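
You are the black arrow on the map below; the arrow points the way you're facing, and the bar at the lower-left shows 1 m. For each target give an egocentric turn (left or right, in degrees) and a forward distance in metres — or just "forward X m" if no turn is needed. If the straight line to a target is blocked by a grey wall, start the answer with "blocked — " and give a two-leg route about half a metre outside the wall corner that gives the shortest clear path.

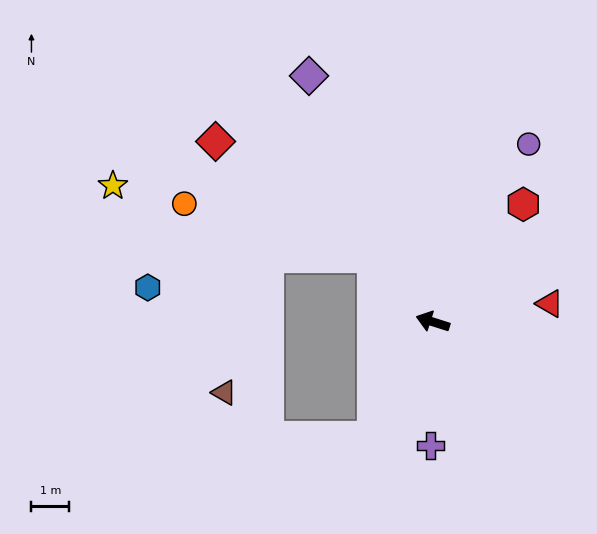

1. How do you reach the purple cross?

turn left 107°, forward 3.3 m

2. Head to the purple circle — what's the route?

turn right 101°, forward 5.4 m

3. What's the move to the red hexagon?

turn right 110°, forward 3.9 m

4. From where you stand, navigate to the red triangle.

turn right 154°, forward 3.1 m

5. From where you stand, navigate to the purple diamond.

turn right 46°, forward 7.3 m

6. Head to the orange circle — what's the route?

blocked — turn right 30°, forward 2.3 m, then turn left 32°, forward 5.2 m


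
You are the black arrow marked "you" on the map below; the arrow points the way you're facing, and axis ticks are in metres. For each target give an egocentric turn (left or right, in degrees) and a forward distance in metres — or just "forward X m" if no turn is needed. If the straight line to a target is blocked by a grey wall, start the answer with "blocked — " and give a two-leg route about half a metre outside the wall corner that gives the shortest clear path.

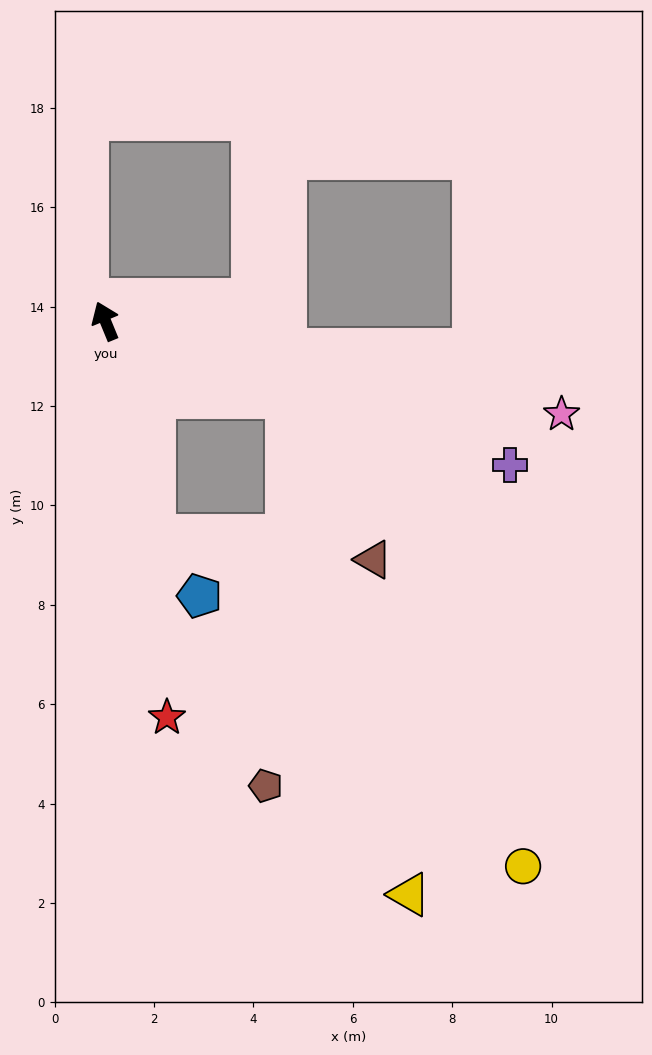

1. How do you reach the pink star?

turn right 124°, forward 9.4 m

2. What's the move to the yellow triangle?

blocked — turn right 135°, forward 3.9 m, then turn right 53°, forward 10.3 m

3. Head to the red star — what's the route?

turn left 166°, forward 8.1 m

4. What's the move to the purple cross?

turn right 132°, forward 8.6 m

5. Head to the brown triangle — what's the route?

blocked — turn right 135°, forward 3.9 m, then turn right 39°, forward 3.7 m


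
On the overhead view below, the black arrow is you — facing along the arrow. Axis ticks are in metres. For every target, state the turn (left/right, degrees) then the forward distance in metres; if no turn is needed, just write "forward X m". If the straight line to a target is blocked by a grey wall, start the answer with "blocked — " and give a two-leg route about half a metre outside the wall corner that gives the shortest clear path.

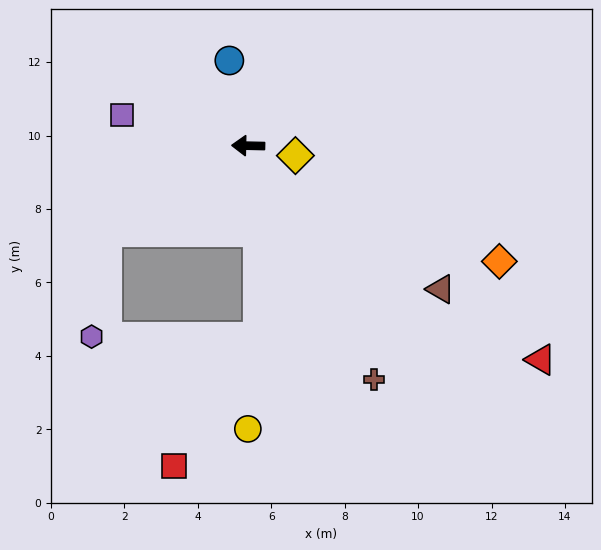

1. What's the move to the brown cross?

turn left 120°, forward 7.2 m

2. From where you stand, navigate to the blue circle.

turn right 76°, forward 2.4 m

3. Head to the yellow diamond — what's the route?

turn left 169°, forward 1.3 m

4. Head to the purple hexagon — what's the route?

blocked — turn left 32°, forward 4.5 m, then turn left 51°, forward 2.9 m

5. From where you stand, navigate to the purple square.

turn right 12°, forward 3.5 m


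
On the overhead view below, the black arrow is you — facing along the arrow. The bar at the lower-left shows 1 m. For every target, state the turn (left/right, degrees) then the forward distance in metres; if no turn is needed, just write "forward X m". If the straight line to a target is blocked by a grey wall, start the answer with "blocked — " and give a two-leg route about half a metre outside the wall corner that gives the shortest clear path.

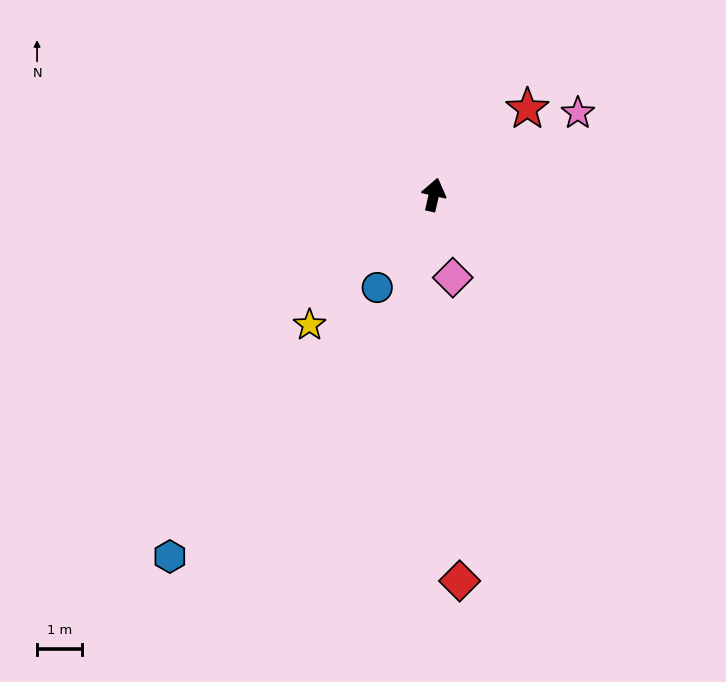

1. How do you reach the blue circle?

turn left 161°, forward 2.4 m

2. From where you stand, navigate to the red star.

turn right 35°, forward 2.8 m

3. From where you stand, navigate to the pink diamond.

turn right 154°, forward 1.9 m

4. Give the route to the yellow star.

turn left 149°, forward 4.0 m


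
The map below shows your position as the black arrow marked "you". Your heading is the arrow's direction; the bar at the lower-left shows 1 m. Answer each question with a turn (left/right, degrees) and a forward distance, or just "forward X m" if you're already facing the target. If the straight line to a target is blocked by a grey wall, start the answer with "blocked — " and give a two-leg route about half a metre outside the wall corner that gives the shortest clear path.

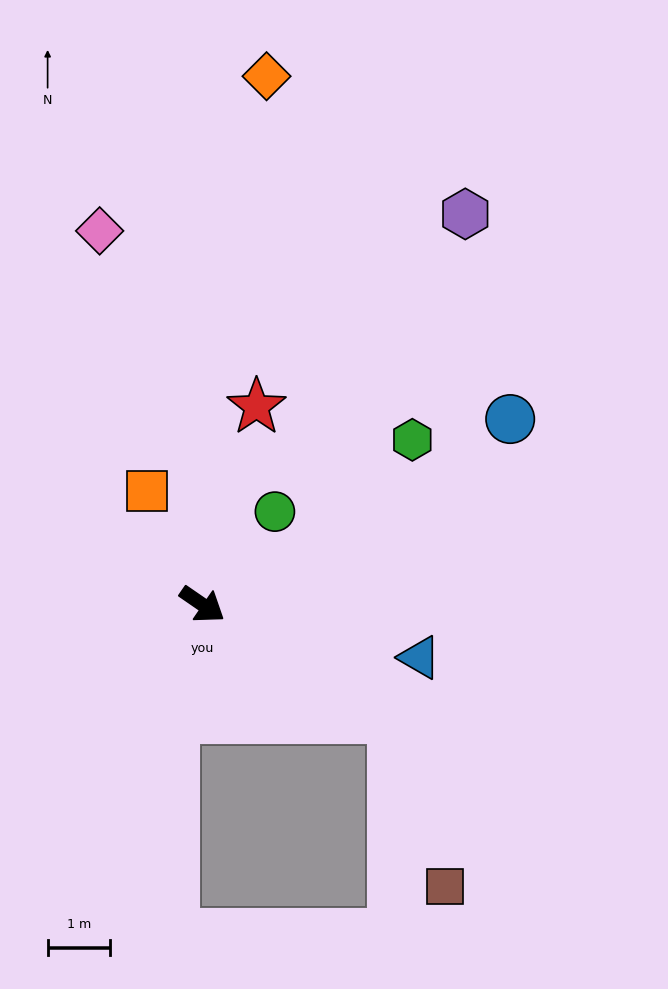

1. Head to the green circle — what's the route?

turn left 87°, forward 1.9 m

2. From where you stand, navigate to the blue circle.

turn left 66°, forward 5.7 m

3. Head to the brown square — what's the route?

blocked — turn left 4°, forward 3.6 m, then turn right 43°, forward 2.8 m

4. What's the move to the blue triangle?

turn left 21°, forward 3.6 m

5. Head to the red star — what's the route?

turn left 109°, forward 3.3 m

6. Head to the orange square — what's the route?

turn left 150°, forward 2.0 m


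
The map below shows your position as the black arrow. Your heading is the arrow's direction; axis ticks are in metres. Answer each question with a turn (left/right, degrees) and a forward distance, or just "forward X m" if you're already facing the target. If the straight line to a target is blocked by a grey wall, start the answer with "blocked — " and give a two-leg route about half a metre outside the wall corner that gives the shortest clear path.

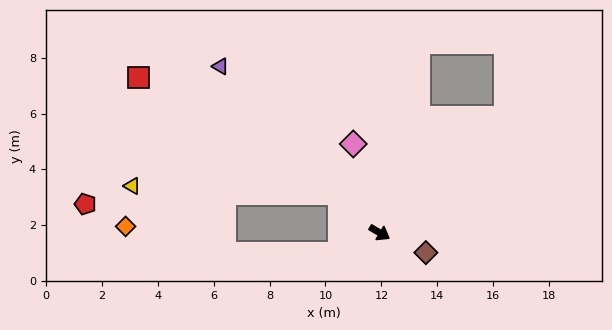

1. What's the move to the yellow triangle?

blocked — turn left 166°, forward 2.0 m, then turn left 43°, forward 7.4 m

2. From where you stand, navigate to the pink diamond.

turn left 137°, forward 3.3 m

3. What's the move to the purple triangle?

turn left 164°, forward 8.2 m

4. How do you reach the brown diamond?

turn left 7°, forward 1.8 m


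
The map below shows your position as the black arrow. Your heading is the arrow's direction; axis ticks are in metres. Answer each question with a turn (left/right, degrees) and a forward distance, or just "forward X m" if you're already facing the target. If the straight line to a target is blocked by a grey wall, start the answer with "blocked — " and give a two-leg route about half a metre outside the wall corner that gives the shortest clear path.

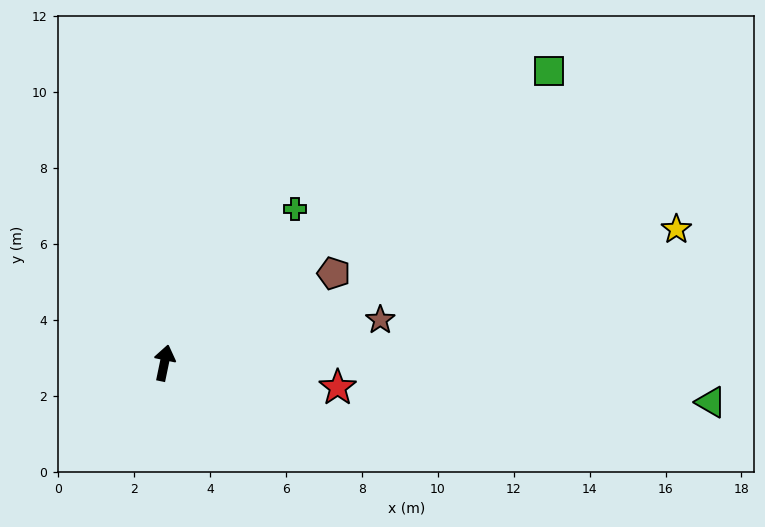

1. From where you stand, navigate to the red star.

turn right 86°, forward 4.6 m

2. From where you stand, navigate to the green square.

turn right 41°, forward 12.7 m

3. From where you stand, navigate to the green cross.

turn right 29°, forward 5.3 m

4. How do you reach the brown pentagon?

turn right 50°, forward 5.0 m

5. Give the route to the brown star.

turn right 67°, forward 5.8 m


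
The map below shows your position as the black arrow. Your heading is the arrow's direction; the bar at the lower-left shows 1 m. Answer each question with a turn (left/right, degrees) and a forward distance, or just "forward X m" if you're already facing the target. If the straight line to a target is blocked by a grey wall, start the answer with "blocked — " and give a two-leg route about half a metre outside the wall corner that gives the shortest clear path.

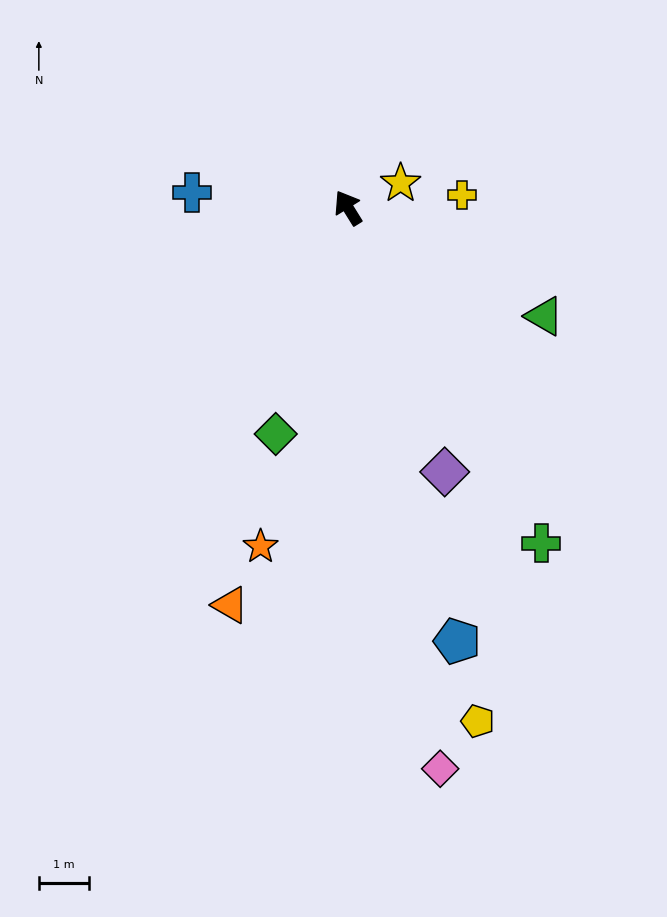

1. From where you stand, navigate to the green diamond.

turn left 130°, forward 4.8 m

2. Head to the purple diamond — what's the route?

turn left 168°, forward 5.7 m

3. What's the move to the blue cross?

turn left 53°, forward 3.2 m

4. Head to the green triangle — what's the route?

turn right 151°, forward 4.5 m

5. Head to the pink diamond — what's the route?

turn left 158°, forward 11.4 m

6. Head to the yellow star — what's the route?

turn right 97°, forward 1.2 m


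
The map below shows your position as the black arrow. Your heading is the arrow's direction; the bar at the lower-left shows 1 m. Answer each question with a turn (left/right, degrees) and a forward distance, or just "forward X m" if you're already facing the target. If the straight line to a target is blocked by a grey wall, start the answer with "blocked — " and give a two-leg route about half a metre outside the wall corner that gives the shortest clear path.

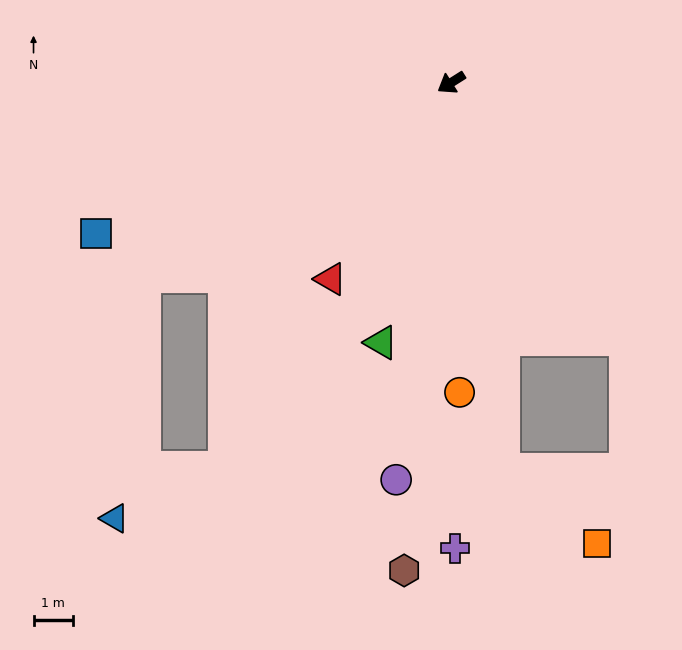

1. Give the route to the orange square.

blocked — turn left 65°, forward 9.9 m, then turn left 44°, forward 3.0 m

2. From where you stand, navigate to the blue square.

turn right 9°, forward 9.8 m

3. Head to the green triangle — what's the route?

turn left 43°, forward 6.8 m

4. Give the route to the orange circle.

turn left 59°, forward 7.9 m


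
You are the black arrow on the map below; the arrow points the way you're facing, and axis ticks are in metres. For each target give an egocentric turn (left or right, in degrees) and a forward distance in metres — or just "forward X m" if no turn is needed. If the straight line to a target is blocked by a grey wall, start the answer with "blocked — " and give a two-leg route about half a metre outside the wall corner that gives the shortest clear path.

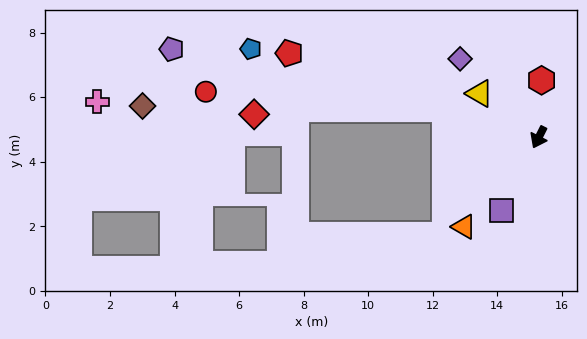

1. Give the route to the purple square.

forward 2.5 m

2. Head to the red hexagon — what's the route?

turn right 156°, forward 1.8 m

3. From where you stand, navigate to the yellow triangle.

turn right 100°, forward 2.3 m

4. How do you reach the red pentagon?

turn right 82°, forward 8.2 m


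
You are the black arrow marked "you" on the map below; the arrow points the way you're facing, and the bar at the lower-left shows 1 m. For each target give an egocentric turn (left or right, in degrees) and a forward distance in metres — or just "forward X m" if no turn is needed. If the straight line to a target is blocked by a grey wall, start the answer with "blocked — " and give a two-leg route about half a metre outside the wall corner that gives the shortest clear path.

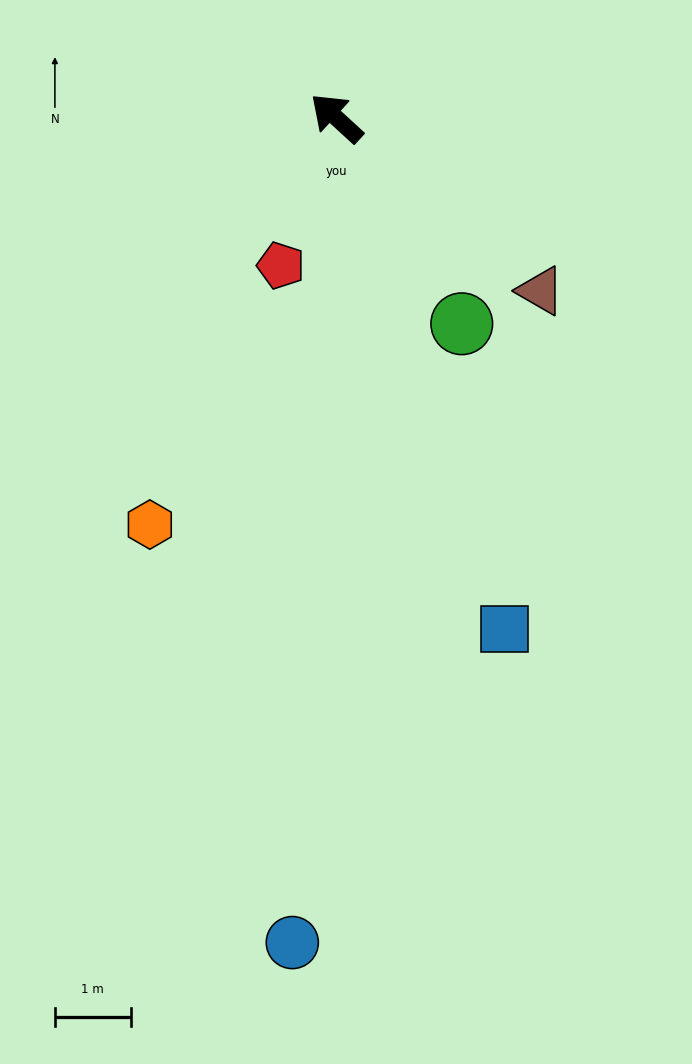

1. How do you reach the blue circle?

turn left 129°, forward 10.9 m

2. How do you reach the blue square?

turn left 151°, forward 7.1 m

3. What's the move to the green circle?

turn left 164°, forward 3.2 m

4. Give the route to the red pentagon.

turn left 112°, forward 2.1 m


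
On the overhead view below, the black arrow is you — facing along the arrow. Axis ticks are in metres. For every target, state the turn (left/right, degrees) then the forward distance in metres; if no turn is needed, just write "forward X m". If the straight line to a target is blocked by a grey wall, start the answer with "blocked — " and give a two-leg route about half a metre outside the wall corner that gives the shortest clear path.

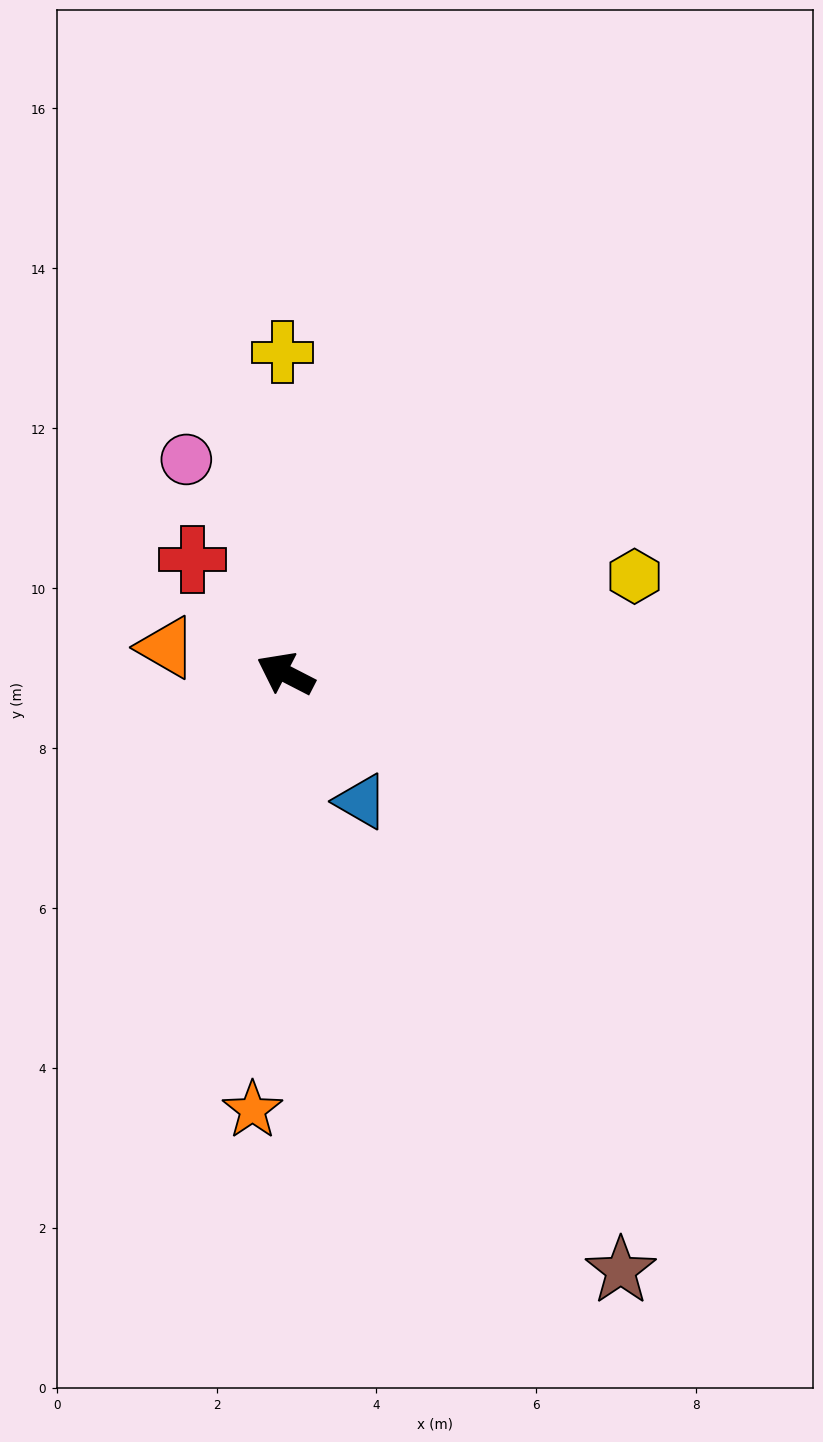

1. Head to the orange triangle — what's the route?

turn left 15°, forward 1.5 m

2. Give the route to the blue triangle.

turn left 148°, forward 1.9 m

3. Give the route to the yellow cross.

turn right 62°, forward 4.0 m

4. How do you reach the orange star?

turn left 113°, forward 5.5 m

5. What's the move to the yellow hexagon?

turn right 137°, forward 4.5 m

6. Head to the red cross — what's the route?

turn right 24°, forward 1.8 m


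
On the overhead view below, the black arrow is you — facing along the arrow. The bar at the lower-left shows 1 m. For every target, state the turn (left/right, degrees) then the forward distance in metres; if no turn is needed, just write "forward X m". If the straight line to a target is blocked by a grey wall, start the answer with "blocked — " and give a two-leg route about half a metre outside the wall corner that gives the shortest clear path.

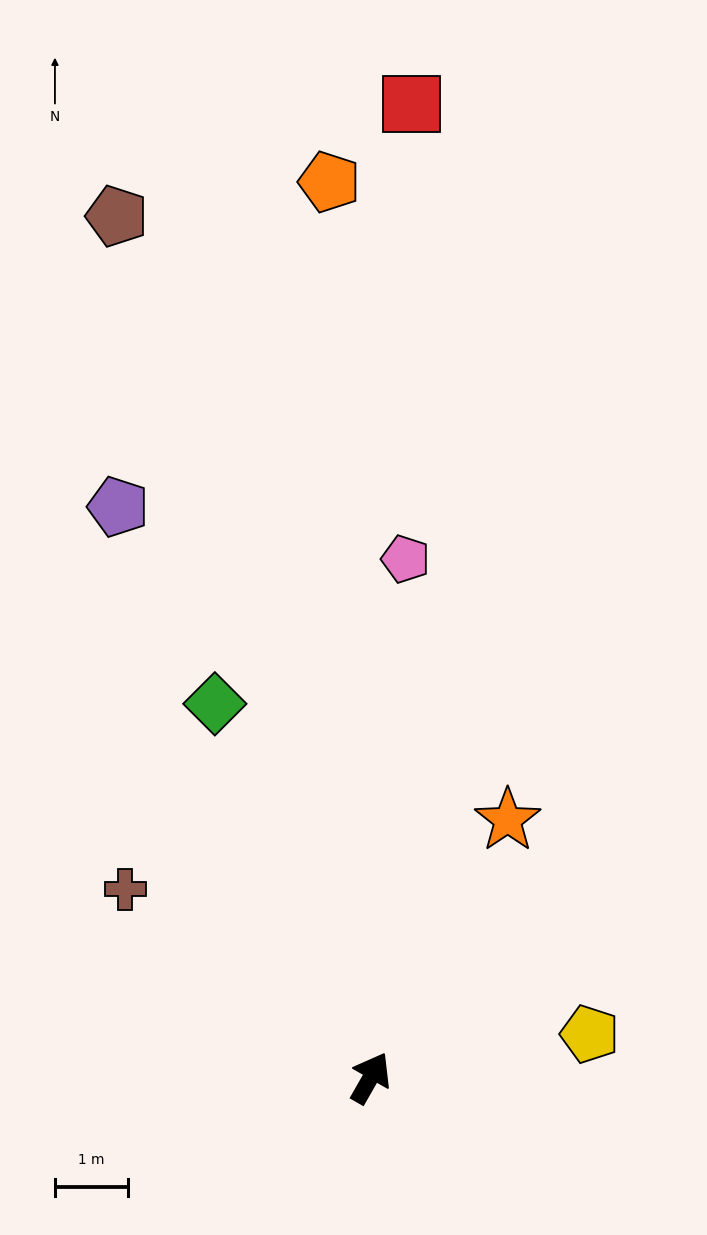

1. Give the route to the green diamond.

turn left 52°, forward 5.5 m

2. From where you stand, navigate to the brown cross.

turn left 82°, forward 4.2 m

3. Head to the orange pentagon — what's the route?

turn left 32°, forward 12.2 m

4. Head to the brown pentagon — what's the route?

turn left 46°, forward 12.2 m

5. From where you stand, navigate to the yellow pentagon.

turn right 49°, forward 3.0 m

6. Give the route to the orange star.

forward 4.0 m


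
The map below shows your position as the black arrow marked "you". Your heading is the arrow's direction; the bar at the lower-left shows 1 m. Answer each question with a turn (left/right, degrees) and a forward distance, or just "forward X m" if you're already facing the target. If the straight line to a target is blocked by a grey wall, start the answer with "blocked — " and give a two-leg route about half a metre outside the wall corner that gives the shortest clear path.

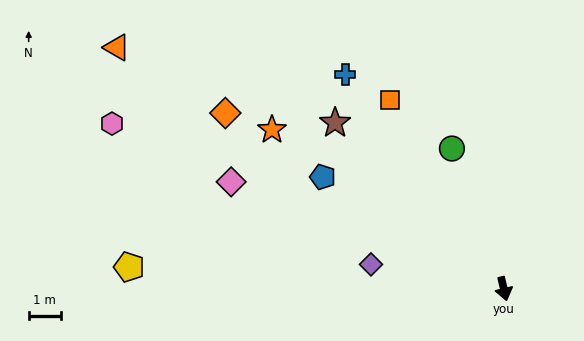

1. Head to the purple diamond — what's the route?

turn right 114°, forward 4.2 m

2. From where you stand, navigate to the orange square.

turn right 162°, forward 6.9 m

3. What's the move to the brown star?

turn right 148°, forward 7.4 m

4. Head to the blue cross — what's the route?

turn right 157°, forward 8.4 m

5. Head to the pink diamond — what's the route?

turn right 125°, forward 9.2 m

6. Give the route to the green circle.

turn right 173°, forward 4.7 m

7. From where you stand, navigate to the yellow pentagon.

turn right 107°, forward 11.8 m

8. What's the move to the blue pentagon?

turn right 135°, forward 6.7 m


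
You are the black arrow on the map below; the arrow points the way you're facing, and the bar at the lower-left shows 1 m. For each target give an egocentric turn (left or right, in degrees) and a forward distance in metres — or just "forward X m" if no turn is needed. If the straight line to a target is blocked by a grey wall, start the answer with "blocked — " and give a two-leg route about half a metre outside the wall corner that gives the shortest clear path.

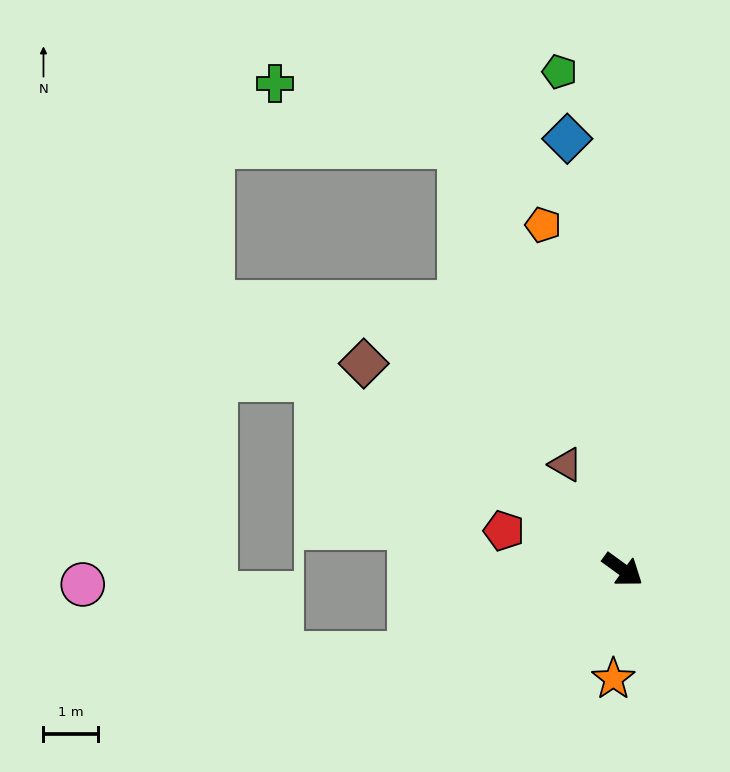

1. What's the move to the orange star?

turn right 59°, forward 2.0 m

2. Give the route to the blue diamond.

turn left 133°, forward 7.9 m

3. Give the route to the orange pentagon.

turn left 139°, forward 6.5 m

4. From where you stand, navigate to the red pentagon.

turn right 162°, forward 2.3 m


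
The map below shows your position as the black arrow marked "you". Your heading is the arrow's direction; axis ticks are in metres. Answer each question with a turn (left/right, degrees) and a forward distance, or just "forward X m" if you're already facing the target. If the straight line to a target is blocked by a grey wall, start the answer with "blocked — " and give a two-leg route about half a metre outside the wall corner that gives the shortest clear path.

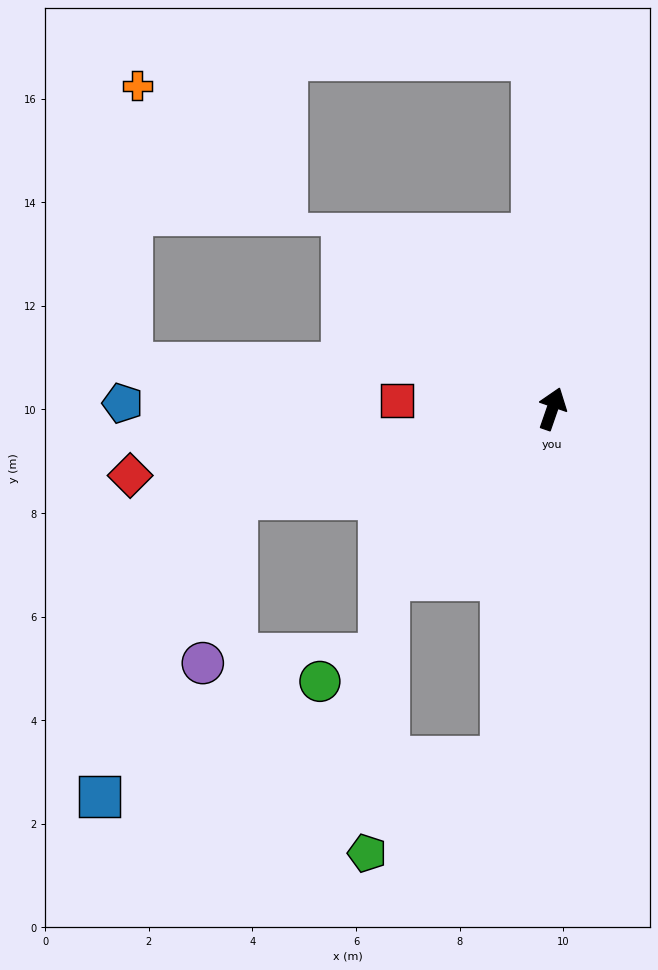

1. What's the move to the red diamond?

turn left 118°, forward 8.3 m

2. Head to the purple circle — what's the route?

blocked — turn left 125°, forward 6.4 m, then turn left 63°, forward 3.3 m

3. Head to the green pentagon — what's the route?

blocked — turn left 155°, forward 4.6 m, then turn left 40°, forward 5.3 m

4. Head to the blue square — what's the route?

blocked — turn left 125°, forward 6.4 m, then turn left 50°, forward 6.3 m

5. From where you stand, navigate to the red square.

turn left 106°, forward 3.0 m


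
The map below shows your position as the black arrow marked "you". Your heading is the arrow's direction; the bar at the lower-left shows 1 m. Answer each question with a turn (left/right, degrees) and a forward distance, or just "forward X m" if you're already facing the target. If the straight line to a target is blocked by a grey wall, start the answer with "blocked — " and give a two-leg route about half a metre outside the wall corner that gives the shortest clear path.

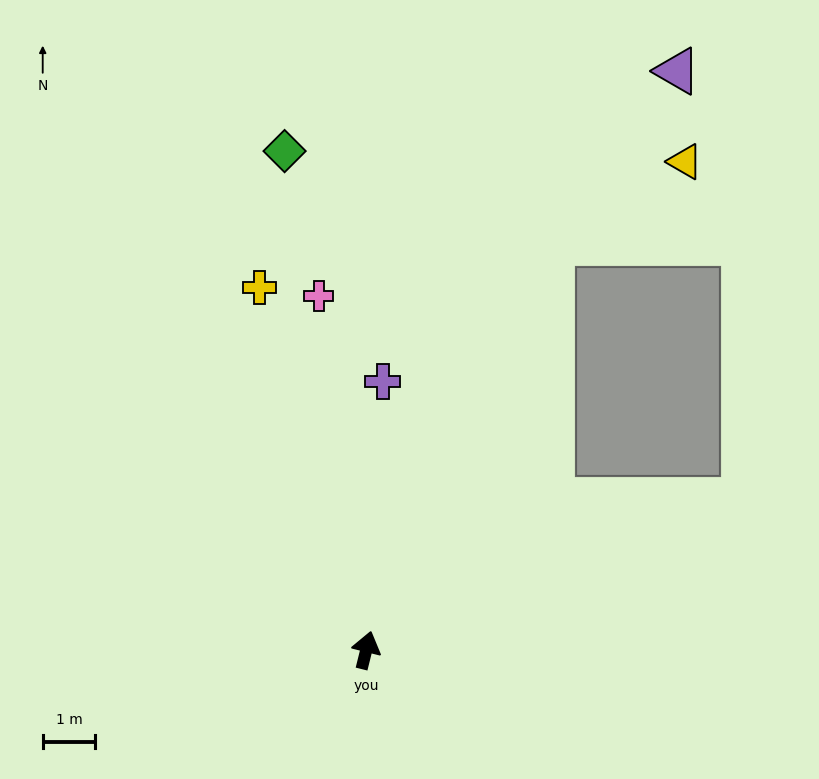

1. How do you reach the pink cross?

turn left 22°, forward 6.8 m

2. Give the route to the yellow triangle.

blocked — turn right 11°, forward 8.5 m, then turn right 33°, forward 3.0 m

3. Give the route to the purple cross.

turn left 10°, forward 5.1 m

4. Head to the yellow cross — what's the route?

turn left 30°, forward 7.2 m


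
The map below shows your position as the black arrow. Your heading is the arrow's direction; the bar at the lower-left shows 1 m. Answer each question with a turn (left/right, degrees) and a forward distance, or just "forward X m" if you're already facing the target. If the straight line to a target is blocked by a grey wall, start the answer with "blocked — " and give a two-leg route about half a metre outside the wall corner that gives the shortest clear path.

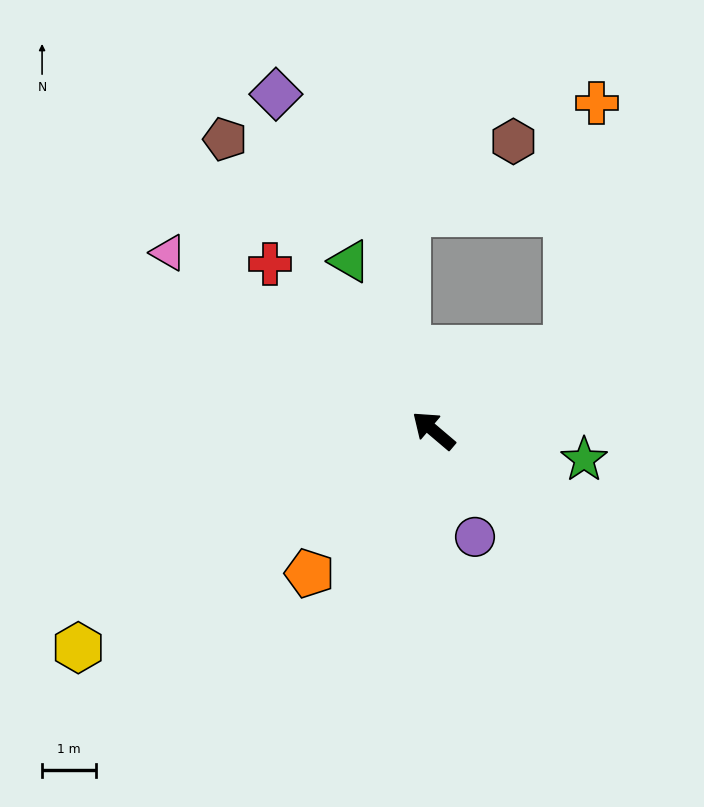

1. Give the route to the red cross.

turn right 5°, forward 4.3 m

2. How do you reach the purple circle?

turn left 152°, forward 2.1 m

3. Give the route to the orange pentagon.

turn left 89°, forward 3.5 m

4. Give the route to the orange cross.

blocked — turn right 108°, forward 2.9 m, then turn left 51°, forward 4.6 m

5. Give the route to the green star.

turn right 151°, forward 2.8 m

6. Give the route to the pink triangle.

turn left 6°, forward 5.9 m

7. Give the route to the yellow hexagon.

turn left 72°, forward 7.7 m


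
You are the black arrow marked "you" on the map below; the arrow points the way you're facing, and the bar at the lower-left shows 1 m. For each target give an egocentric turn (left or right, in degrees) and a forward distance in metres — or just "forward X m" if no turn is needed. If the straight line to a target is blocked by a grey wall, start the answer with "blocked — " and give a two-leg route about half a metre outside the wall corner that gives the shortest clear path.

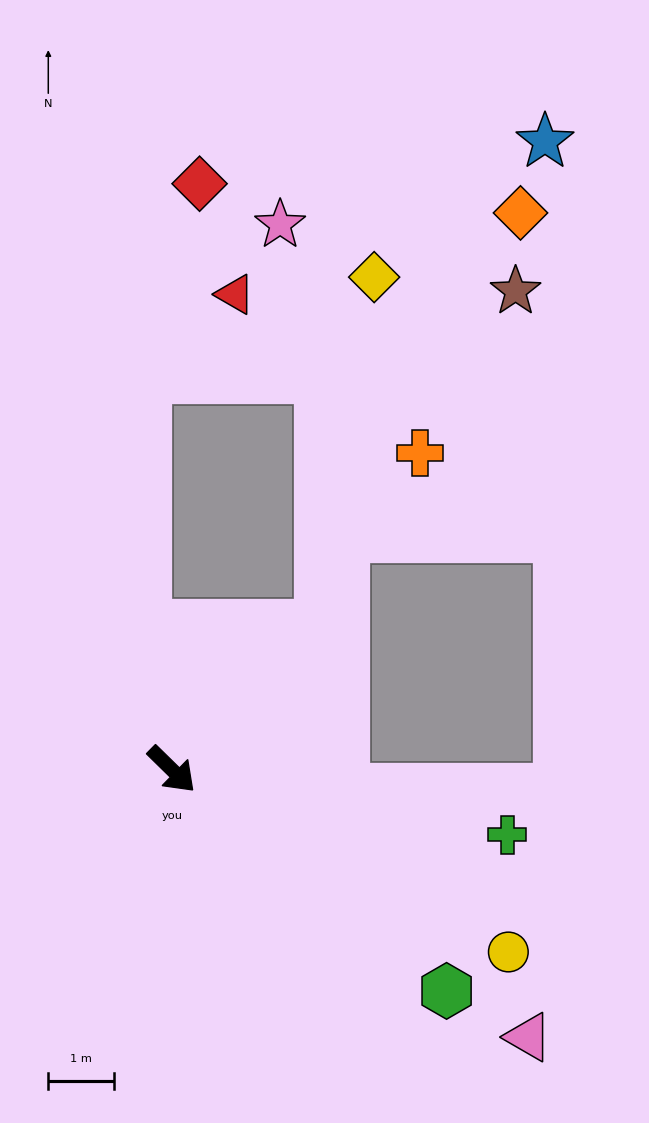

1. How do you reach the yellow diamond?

blocked — turn left 88°, forward 3.2 m, then turn left 38°, forward 5.4 m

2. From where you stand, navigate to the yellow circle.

turn left 16°, forward 5.9 m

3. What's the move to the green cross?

turn left 33°, forward 5.2 m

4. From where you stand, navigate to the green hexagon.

turn left 6°, forward 5.4 m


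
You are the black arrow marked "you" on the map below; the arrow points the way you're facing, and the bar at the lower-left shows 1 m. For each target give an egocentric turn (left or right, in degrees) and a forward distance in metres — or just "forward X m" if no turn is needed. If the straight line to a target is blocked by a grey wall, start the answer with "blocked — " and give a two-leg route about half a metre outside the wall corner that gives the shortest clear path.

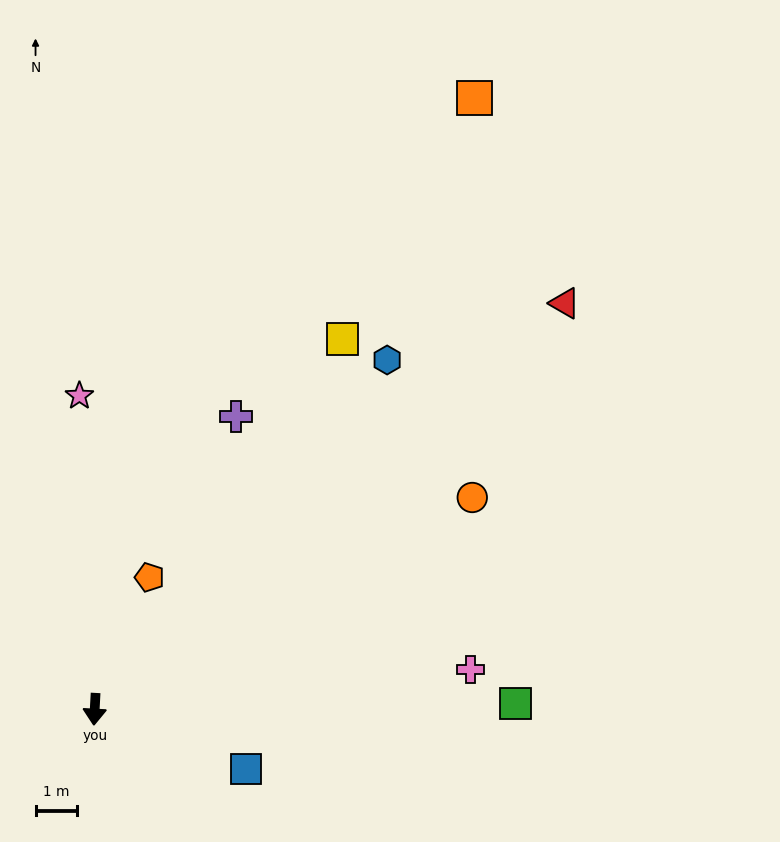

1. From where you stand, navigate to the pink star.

turn right 174°, forward 7.6 m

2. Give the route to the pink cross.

turn left 99°, forward 9.2 m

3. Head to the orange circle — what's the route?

turn left 122°, forward 10.5 m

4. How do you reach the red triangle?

turn left 134°, forward 15.1 m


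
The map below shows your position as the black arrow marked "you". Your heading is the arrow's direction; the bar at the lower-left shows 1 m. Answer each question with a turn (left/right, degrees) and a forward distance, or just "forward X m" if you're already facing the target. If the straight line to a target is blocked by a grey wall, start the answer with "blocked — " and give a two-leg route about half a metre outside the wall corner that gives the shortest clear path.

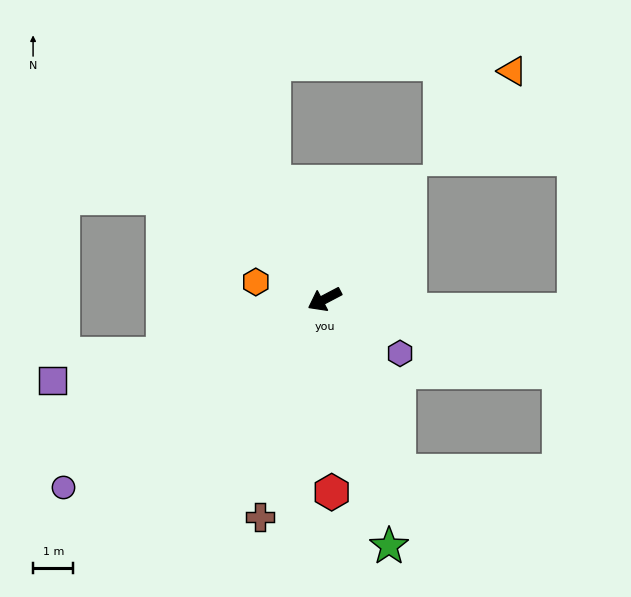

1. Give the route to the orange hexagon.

turn right 42°, forward 1.8 m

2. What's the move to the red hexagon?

turn left 64°, forward 4.8 m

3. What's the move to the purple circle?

turn left 8°, forward 8.0 m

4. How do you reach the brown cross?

turn left 46°, forward 5.6 m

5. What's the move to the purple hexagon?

turn left 117°, forward 2.3 m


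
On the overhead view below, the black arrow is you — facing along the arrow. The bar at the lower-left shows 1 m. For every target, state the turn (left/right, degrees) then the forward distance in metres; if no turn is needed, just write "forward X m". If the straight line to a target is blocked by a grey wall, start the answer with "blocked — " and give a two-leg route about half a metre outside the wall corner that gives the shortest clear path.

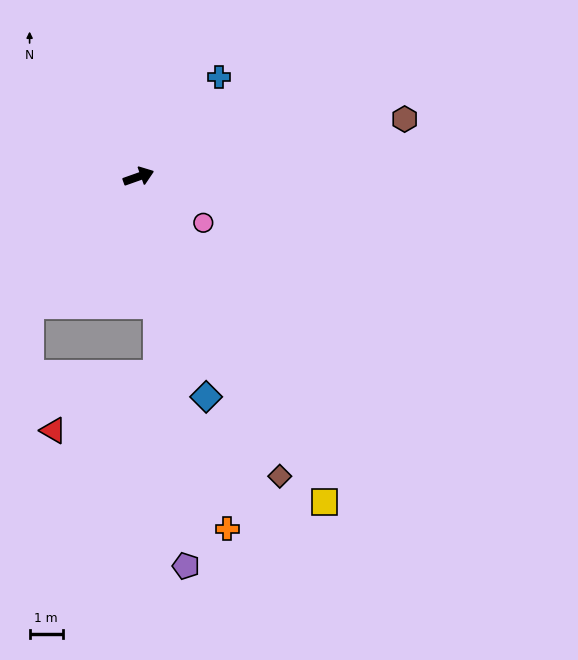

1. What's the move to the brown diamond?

turn right 84°, forward 10.0 m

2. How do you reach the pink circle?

turn right 55°, forward 2.4 m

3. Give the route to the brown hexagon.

turn right 7°, forward 8.3 m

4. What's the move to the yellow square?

turn right 80°, forward 11.4 m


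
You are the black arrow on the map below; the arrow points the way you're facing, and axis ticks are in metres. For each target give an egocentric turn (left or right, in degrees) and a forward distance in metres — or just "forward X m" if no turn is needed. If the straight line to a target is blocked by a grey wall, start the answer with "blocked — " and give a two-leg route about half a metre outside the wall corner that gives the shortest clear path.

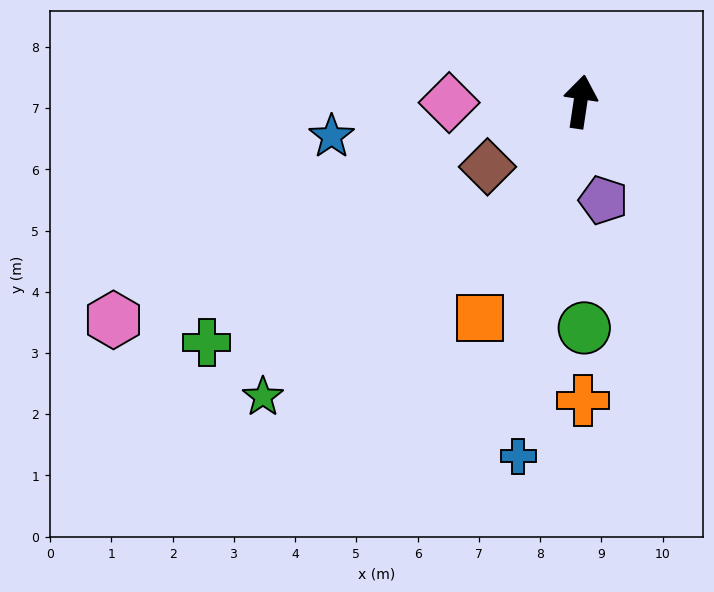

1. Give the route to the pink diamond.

turn left 99°, forward 2.1 m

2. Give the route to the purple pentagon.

turn right 158°, forward 1.7 m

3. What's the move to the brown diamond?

turn left 133°, forward 1.9 m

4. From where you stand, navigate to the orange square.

turn left 164°, forward 3.9 m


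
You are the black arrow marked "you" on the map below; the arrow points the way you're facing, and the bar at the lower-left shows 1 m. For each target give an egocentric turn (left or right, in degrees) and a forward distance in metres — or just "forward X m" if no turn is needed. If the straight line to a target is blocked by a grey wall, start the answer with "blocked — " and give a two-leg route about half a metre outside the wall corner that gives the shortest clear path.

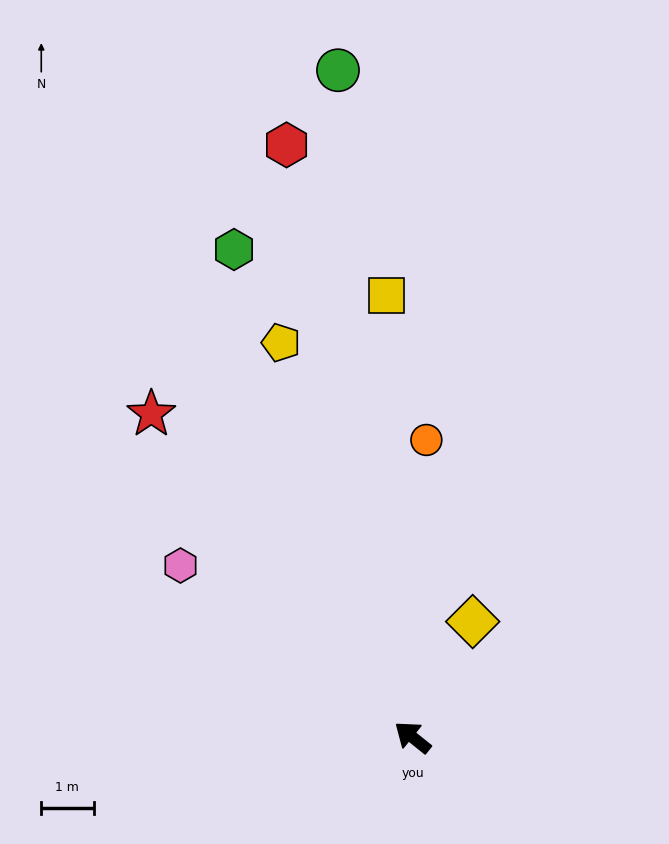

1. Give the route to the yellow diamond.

turn right 79°, forward 2.5 m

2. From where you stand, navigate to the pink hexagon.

turn left 2°, forward 5.5 m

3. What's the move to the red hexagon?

turn right 39°, forward 11.6 m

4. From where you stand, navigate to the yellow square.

turn right 48°, forward 8.5 m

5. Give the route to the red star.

turn right 12°, forward 8.0 m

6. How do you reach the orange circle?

turn right 54°, forward 5.7 m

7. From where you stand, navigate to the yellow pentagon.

turn right 33°, forward 8.0 m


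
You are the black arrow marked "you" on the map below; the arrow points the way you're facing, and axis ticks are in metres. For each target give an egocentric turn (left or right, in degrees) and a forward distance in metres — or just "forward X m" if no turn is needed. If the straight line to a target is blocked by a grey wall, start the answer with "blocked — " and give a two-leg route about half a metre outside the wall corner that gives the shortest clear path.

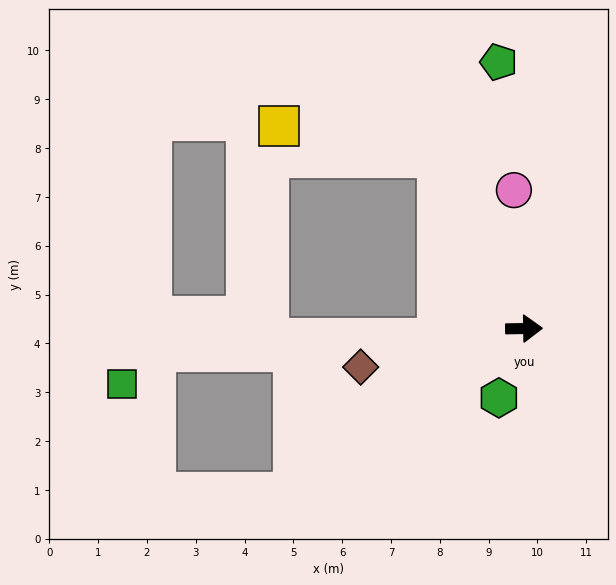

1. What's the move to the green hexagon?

turn right 111°, forward 1.5 m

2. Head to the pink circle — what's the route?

turn left 93°, forward 2.8 m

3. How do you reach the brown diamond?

turn right 168°, forward 3.4 m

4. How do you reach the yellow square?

blocked — turn left 116°, forward 3.9 m, then turn left 52°, forward 3.3 m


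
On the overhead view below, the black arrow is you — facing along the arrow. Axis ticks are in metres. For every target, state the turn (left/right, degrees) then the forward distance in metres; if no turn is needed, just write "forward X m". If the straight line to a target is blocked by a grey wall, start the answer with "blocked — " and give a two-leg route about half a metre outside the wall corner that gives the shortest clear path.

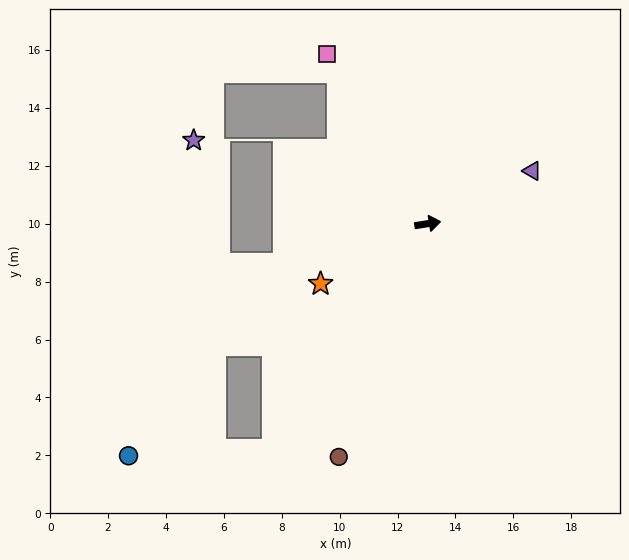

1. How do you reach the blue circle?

blocked — turn right 133°, forward 9.5 m, then turn right 54°, forward 5.0 m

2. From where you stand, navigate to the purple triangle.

turn left 18°, forward 4.0 m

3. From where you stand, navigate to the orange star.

turn right 160°, forward 4.2 m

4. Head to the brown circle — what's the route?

turn right 120°, forward 8.6 m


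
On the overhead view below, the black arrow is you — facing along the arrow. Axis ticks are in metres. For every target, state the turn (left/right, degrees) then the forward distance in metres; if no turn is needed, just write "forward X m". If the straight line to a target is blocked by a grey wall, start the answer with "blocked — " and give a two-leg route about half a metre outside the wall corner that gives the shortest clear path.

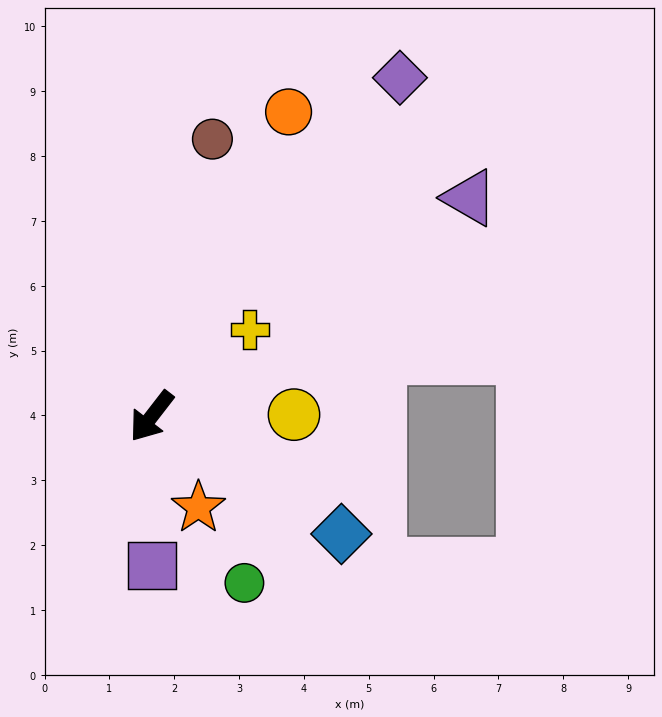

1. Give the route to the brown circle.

turn right 155°, forward 4.4 m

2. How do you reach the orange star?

turn left 65°, forward 1.6 m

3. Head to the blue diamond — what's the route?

turn left 96°, forward 3.4 m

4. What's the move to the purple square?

turn left 38°, forward 2.3 m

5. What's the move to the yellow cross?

turn left 169°, forward 2.0 m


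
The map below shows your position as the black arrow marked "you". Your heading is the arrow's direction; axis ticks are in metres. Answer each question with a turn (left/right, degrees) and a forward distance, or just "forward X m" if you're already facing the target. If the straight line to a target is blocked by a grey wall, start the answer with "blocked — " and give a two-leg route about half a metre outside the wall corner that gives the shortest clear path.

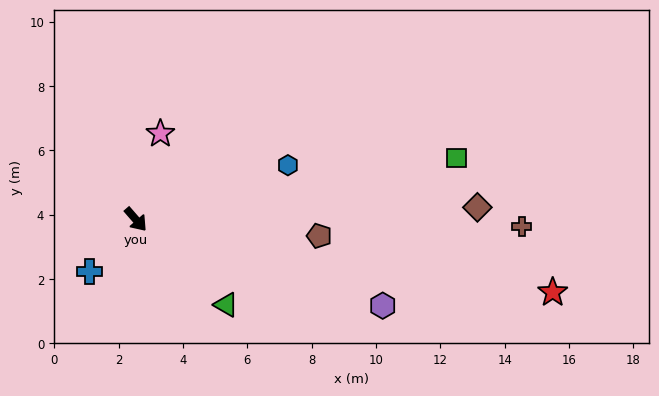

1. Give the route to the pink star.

turn left 123°, forward 2.8 m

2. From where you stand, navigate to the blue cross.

turn right 83°, forward 2.2 m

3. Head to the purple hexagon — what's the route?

turn left 30°, forward 8.1 m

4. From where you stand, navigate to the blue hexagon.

turn left 69°, forward 5.0 m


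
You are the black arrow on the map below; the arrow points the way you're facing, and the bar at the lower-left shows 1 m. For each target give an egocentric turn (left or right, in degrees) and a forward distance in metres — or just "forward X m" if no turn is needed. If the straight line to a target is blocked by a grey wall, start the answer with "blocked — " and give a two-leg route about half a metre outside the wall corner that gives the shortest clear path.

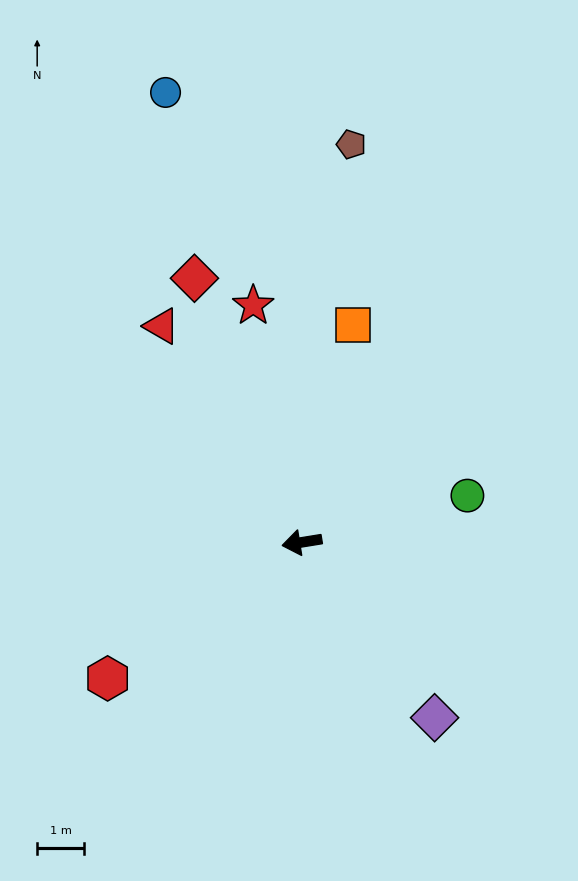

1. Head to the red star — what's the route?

turn right 88°, forward 5.2 m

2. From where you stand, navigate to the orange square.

turn right 112°, forward 4.8 m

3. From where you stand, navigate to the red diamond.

turn right 77°, forward 6.1 m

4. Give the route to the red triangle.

turn right 66°, forward 5.5 m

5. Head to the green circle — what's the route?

turn right 173°, forward 3.7 m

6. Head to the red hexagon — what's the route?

turn left 26°, forward 5.1 m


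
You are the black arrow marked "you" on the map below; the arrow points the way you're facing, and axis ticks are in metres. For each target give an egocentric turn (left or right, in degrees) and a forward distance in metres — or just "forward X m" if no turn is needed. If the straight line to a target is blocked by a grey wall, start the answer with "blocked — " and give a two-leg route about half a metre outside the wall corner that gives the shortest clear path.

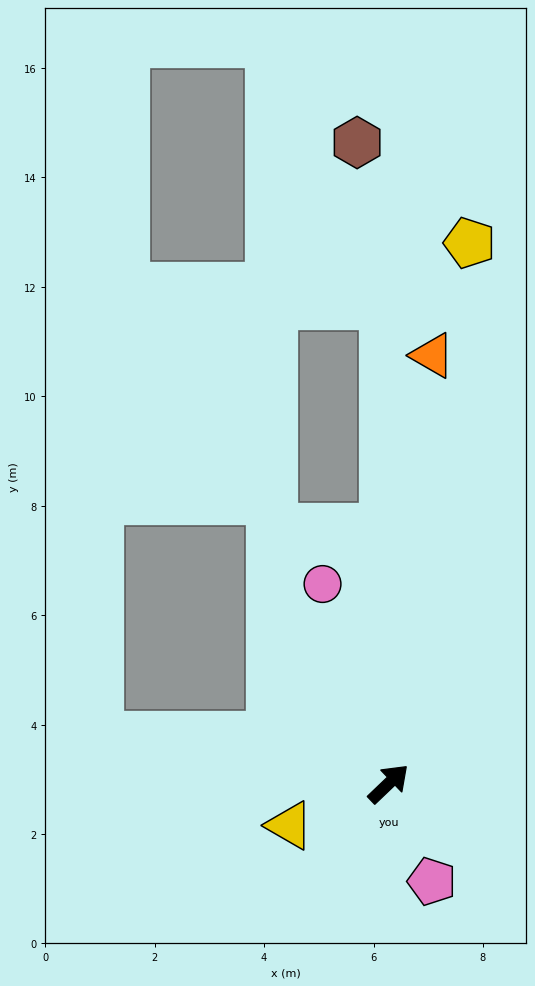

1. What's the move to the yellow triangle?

turn left 159°, forward 2.0 m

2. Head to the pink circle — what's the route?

turn left 65°, forward 3.8 m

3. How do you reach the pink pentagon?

turn right 110°, forward 2.0 m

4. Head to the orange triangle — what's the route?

turn left 40°, forward 7.9 m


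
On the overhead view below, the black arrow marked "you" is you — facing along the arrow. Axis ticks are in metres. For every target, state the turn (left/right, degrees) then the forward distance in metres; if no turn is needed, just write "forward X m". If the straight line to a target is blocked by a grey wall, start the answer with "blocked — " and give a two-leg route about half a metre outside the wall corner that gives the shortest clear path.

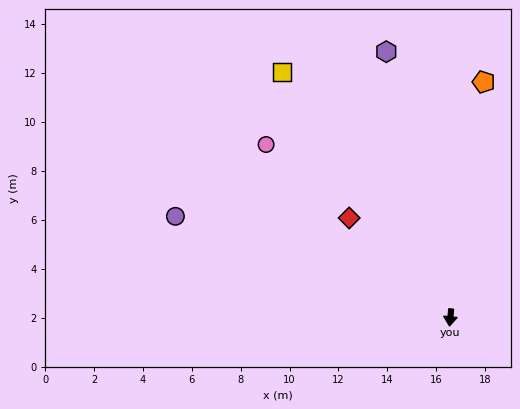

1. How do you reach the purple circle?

turn right 105°, forward 12.0 m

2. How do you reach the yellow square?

turn right 140°, forward 12.2 m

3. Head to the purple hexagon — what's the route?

turn right 161°, forward 11.2 m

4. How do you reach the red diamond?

turn right 129°, forward 5.8 m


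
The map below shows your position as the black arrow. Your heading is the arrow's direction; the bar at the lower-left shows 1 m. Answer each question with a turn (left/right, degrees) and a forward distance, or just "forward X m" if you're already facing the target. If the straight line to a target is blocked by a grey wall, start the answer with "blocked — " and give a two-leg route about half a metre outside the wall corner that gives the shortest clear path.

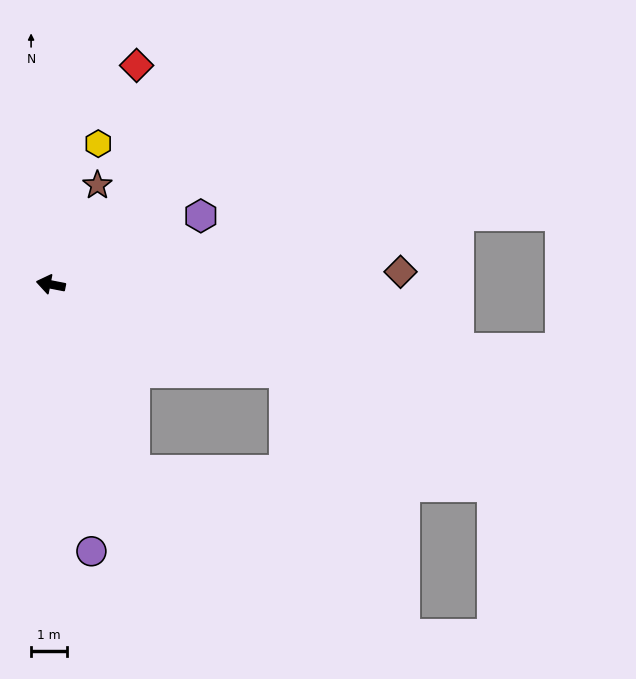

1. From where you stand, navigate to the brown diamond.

turn right 167°, forward 9.9 m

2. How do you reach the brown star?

turn right 104°, forward 3.1 m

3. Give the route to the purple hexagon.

turn right 144°, forward 4.7 m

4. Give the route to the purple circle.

turn left 110°, forward 7.6 m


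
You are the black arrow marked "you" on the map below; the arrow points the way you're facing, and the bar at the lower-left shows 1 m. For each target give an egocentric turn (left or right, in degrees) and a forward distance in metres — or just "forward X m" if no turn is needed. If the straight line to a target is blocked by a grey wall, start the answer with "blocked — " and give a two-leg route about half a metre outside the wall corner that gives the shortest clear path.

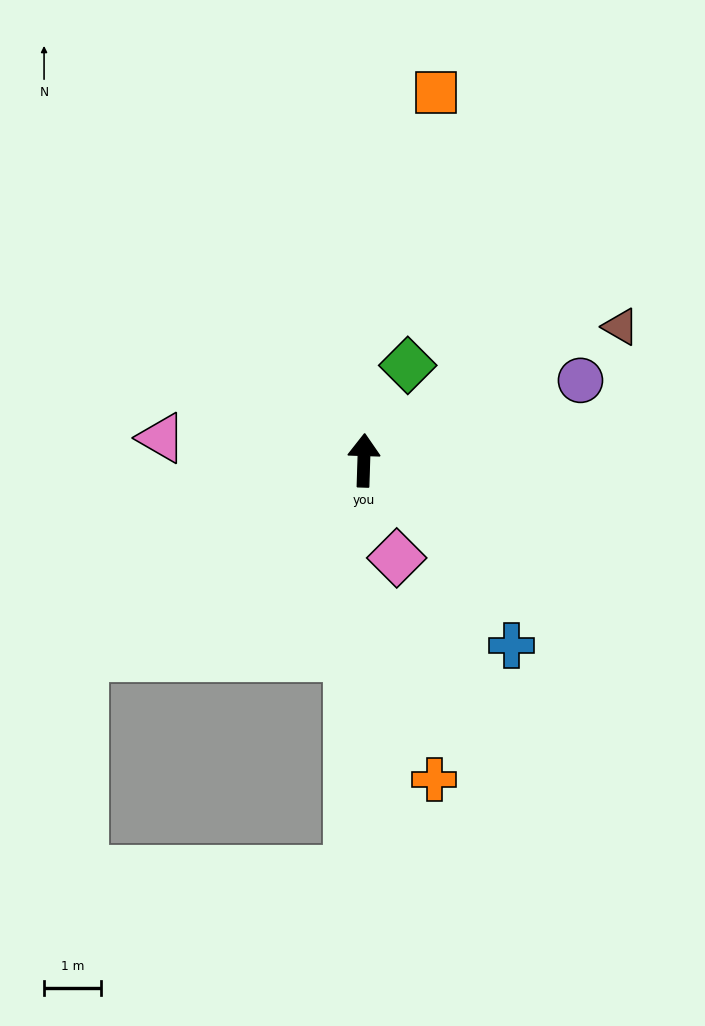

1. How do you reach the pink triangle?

turn left 85°, forward 3.6 m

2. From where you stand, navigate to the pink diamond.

turn right 160°, forward 1.8 m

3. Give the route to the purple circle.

turn right 68°, forward 4.0 m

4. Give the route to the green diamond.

turn right 23°, forward 1.8 m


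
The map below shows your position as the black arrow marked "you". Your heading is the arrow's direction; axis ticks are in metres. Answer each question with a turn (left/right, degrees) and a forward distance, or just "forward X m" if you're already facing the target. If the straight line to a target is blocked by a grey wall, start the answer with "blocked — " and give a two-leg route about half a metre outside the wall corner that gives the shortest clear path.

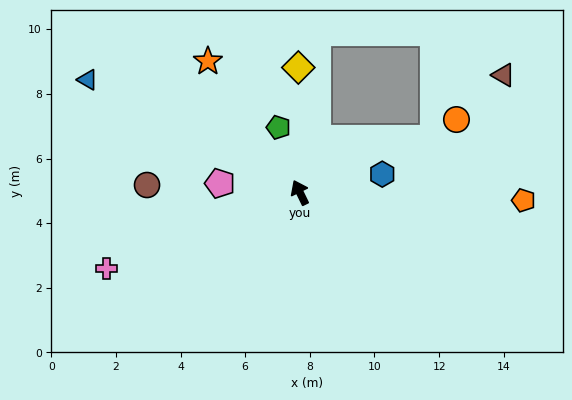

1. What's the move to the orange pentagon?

turn right 118°, forward 6.9 m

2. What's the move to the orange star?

turn left 9°, forward 5.0 m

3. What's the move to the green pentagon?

turn right 8°, forward 2.1 m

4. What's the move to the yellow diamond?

turn right 25°, forward 3.9 m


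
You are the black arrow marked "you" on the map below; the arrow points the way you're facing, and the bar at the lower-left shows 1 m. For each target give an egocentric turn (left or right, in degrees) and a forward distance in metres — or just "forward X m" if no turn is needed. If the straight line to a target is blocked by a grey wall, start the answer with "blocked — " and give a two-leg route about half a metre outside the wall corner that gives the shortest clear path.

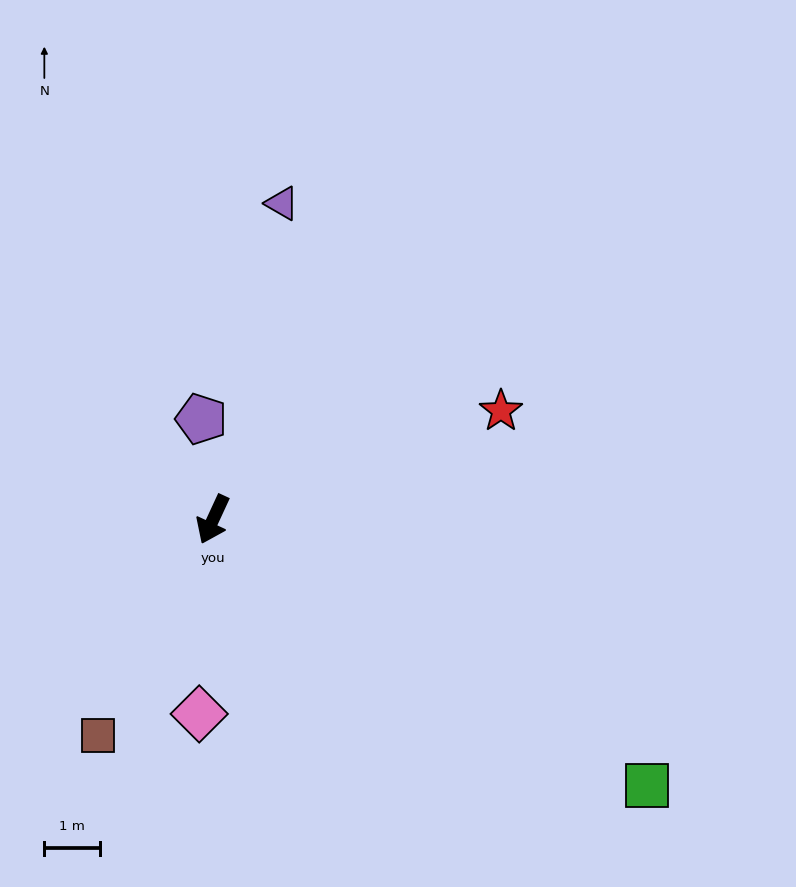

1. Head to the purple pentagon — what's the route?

turn right 149°, forward 1.8 m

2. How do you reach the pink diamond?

turn left 21°, forward 3.5 m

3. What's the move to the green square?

turn left 83°, forward 9.1 m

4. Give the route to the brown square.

turn right 3°, forward 4.4 m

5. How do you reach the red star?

turn left 135°, forward 5.5 m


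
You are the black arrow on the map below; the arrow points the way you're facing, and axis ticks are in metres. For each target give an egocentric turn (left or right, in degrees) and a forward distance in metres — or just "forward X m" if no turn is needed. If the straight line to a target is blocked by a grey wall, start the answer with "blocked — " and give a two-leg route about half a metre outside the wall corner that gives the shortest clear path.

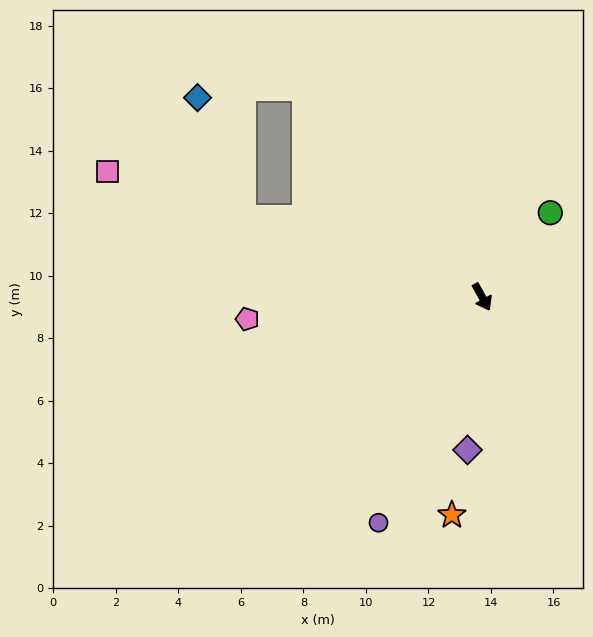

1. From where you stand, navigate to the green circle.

turn left 112°, forward 3.5 m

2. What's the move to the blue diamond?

blocked — turn right 137°, forward 8.0 m, then turn right 51°, forward 4.1 m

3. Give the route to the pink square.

turn right 138°, forward 12.6 m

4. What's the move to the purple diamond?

turn right 34°, forward 4.9 m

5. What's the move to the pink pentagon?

turn right 114°, forward 7.5 m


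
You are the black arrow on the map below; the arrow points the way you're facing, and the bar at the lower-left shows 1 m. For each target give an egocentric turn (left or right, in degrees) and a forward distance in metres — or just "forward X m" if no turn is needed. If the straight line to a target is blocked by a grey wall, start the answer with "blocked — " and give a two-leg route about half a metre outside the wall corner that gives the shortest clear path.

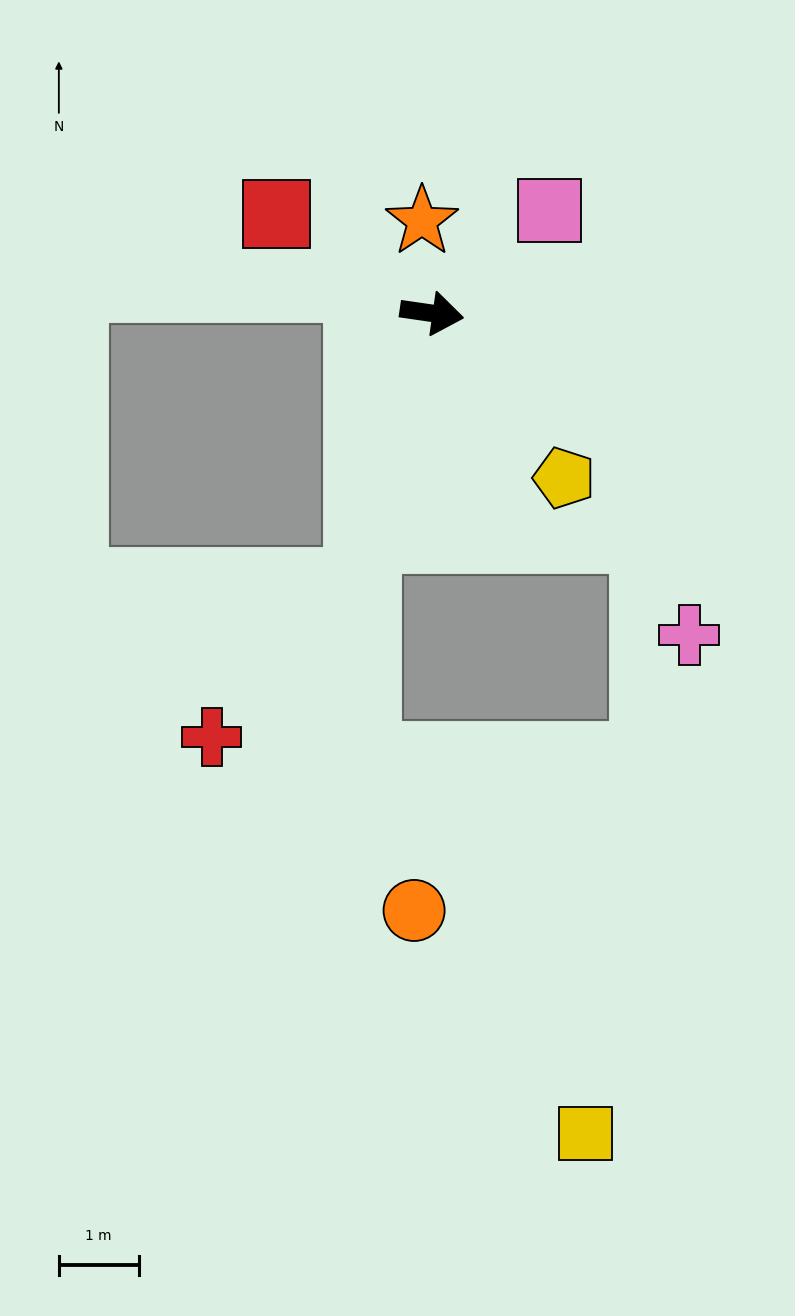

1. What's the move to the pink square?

turn left 49°, forward 2.0 m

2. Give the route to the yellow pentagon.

turn right 43°, forward 2.6 m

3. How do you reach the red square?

turn left 156°, forward 2.3 m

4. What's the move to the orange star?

turn left 104°, forward 1.2 m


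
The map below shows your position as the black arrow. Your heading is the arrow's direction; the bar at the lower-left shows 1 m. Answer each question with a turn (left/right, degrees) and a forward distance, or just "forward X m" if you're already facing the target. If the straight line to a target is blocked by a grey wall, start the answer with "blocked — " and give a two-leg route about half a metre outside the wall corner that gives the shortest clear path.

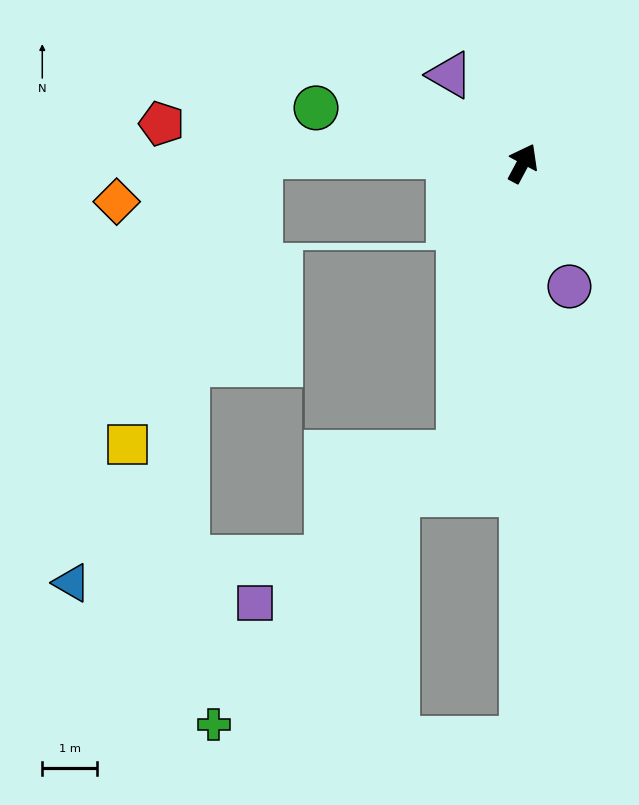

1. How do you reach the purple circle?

turn right 131°, forward 2.4 m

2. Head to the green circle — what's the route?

turn left 103°, forward 3.9 m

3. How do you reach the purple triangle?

turn left 68°, forward 2.1 m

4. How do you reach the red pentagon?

turn left 112°, forward 6.6 m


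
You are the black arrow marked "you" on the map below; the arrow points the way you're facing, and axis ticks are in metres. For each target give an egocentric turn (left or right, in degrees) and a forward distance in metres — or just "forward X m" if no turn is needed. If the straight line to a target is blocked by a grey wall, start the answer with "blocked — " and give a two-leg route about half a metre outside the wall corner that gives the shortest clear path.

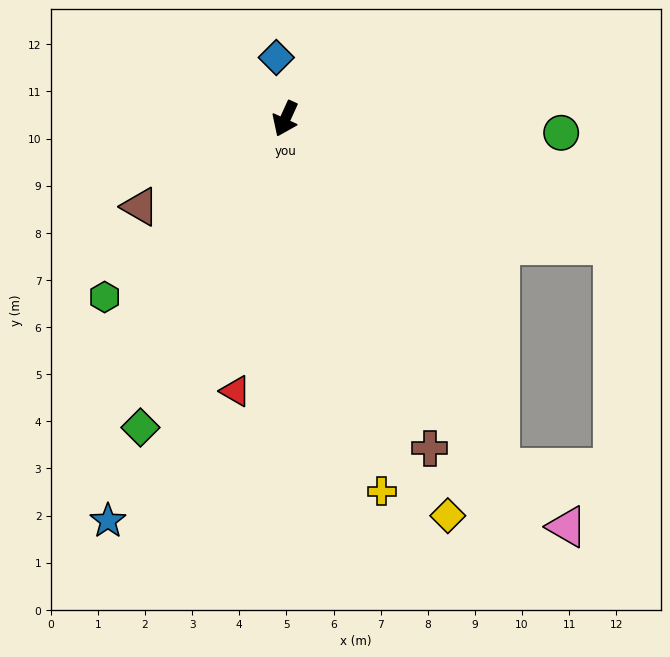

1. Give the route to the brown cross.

turn left 48°, forward 7.6 m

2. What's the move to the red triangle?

turn left 14°, forward 5.9 m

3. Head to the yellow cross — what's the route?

turn left 39°, forward 8.2 m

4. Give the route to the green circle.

turn left 111°, forward 5.9 m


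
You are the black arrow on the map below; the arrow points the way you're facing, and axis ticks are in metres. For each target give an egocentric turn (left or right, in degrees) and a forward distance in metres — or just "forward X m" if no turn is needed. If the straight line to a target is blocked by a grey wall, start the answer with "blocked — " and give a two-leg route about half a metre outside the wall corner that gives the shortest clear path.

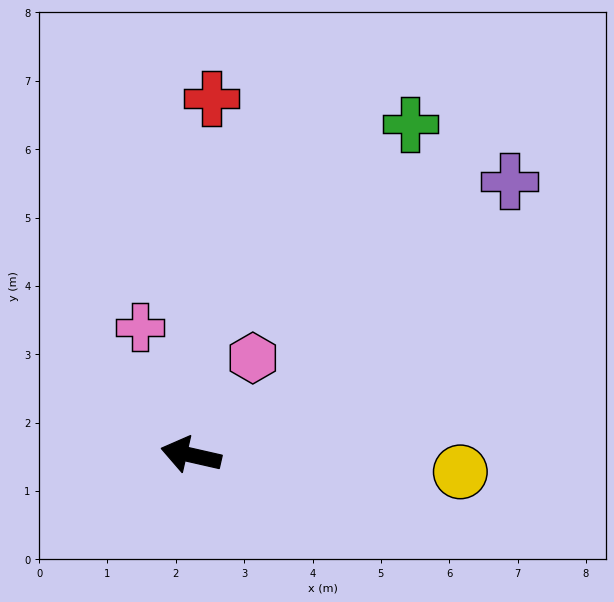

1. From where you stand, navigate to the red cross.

turn right 80°, forward 5.2 m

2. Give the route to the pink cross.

turn right 55°, forward 2.0 m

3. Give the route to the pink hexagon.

turn right 110°, forward 1.7 m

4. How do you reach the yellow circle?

turn right 171°, forward 3.9 m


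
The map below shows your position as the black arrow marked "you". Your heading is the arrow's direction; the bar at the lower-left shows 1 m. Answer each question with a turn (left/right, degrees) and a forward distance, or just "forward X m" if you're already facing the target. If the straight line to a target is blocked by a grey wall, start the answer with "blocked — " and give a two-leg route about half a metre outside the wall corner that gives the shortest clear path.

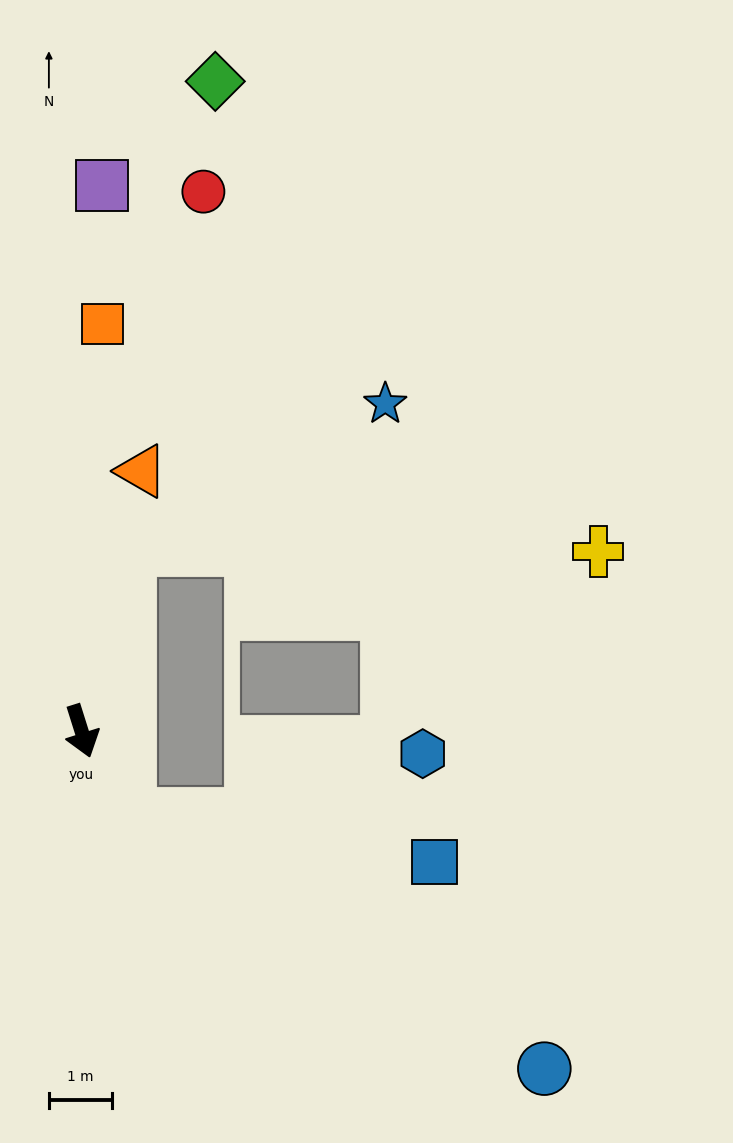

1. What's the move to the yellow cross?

blocked — turn left 148°, forward 3.0 m, then turn right 76°, forward 7.4 m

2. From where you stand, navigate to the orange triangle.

turn left 150°, forward 4.2 m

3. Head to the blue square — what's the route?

blocked — turn left 13°, forward 1.5 m, then turn left 51°, forward 4.9 m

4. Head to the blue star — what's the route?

blocked — turn left 148°, forward 3.0 m, then turn right 46°, forward 4.7 m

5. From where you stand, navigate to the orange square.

turn left 160°, forward 6.5 m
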